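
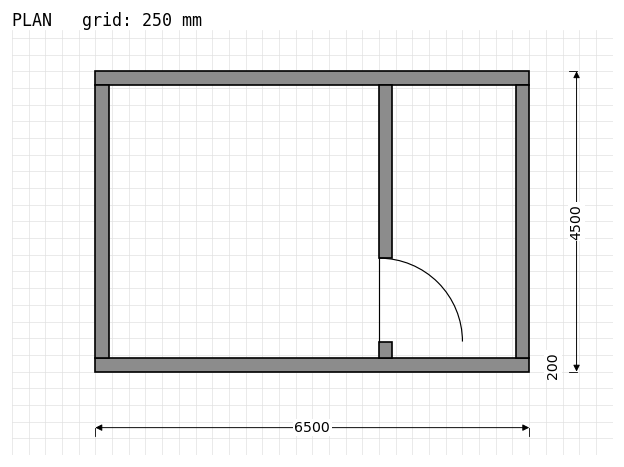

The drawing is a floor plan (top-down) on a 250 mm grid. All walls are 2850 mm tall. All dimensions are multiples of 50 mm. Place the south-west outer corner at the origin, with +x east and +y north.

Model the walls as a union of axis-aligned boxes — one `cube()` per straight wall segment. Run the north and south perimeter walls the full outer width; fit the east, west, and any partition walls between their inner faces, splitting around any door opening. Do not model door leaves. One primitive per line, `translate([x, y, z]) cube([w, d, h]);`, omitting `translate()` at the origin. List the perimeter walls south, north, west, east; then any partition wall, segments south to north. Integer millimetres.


cube([6500, 200, 2850]);
translate([0, 4300, 0]) cube([6500, 200, 2850]);
translate([0, 200, 0]) cube([200, 4100, 2850]);
translate([6300, 200, 0]) cube([200, 4100, 2850]);
translate([4250, 200, 0]) cube([200, 250, 2850]);
translate([4250, 1700, 0]) cube([200, 2600, 2850]);


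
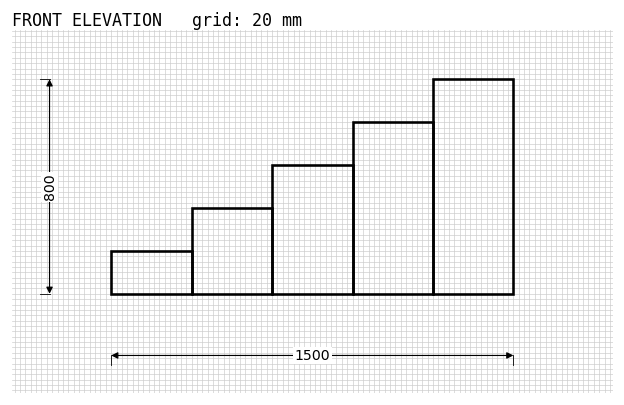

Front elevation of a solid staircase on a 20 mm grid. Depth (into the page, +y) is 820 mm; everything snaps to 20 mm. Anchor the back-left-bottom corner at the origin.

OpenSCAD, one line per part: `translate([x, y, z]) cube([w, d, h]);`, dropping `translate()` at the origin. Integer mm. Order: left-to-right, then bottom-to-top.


cube([300, 820, 160]);
translate([300, 0, 0]) cube([300, 820, 320]);
translate([600, 0, 0]) cube([300, 820, 480]);
translate([900, 0, 0]) cube([300, 820, 640]);
translate([1200, 0, 0]) cube([300, 820, 800]);


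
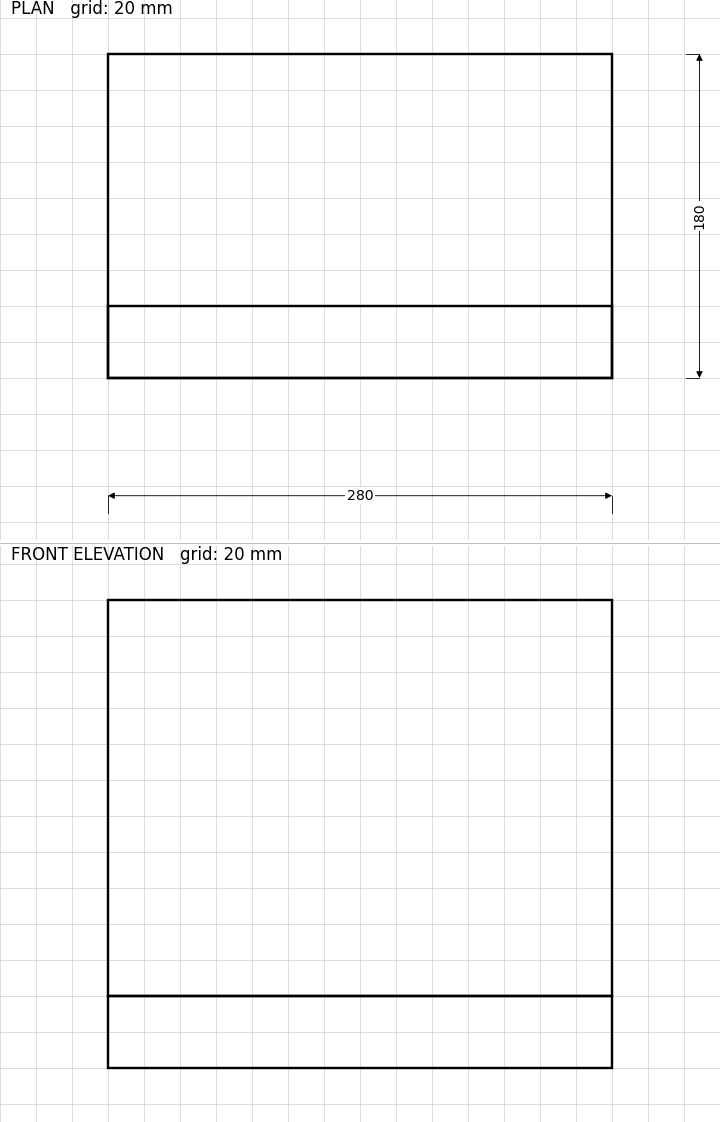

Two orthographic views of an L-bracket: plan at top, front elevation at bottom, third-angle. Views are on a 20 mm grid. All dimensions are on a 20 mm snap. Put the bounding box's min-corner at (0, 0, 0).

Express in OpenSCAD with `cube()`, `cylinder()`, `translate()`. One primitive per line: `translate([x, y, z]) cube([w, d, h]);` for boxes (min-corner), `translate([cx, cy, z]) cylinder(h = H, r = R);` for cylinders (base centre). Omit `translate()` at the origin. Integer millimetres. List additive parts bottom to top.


cube([280, 180, 40]);
translate([0, 0, 40]) cube([280, 40, 220]);


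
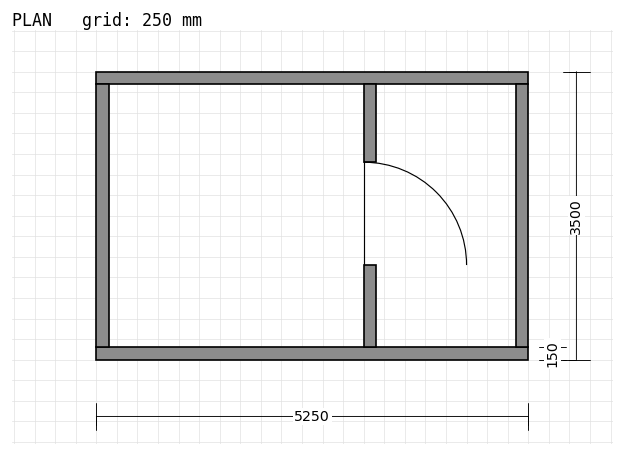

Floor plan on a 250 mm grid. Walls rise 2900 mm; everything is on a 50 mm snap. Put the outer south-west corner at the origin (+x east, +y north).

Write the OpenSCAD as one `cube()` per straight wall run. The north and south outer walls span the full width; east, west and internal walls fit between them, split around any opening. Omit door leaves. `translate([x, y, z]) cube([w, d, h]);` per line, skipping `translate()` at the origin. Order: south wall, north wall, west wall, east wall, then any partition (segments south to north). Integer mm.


cube([5250, 150, 2900]);
translate([0, 3350, 0]) cube([5250, 150, 2900]);
translate([0, 150, 0]) cube([150, 3200, 2900]);
translate([5100, 150, 0]) cube([150, 3200, 2900]);
translate([3250, 150, 0]) cube([150, 1000, 2900]);
translate([3250, 2400, 0]) cube([150, 950, 2900]);


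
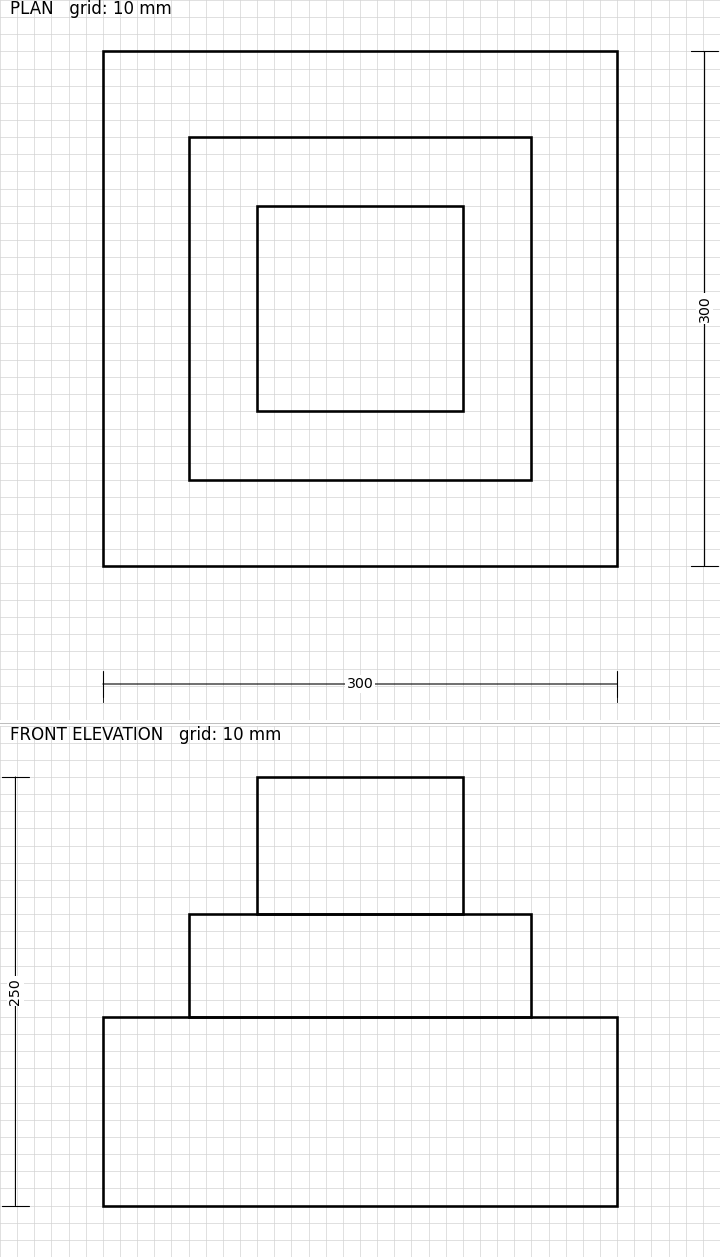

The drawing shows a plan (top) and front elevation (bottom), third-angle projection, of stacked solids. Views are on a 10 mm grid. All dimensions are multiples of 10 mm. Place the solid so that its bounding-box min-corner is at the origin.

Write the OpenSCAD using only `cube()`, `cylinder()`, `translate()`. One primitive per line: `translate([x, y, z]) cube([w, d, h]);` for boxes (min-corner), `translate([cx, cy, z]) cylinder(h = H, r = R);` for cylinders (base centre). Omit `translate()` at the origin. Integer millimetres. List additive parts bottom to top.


cube([300, 300, 110]);
translate([50, 50, 110]) cube([200, 200, 60]);
translate([90, 90, 170]) cube([120, 120, 80]);


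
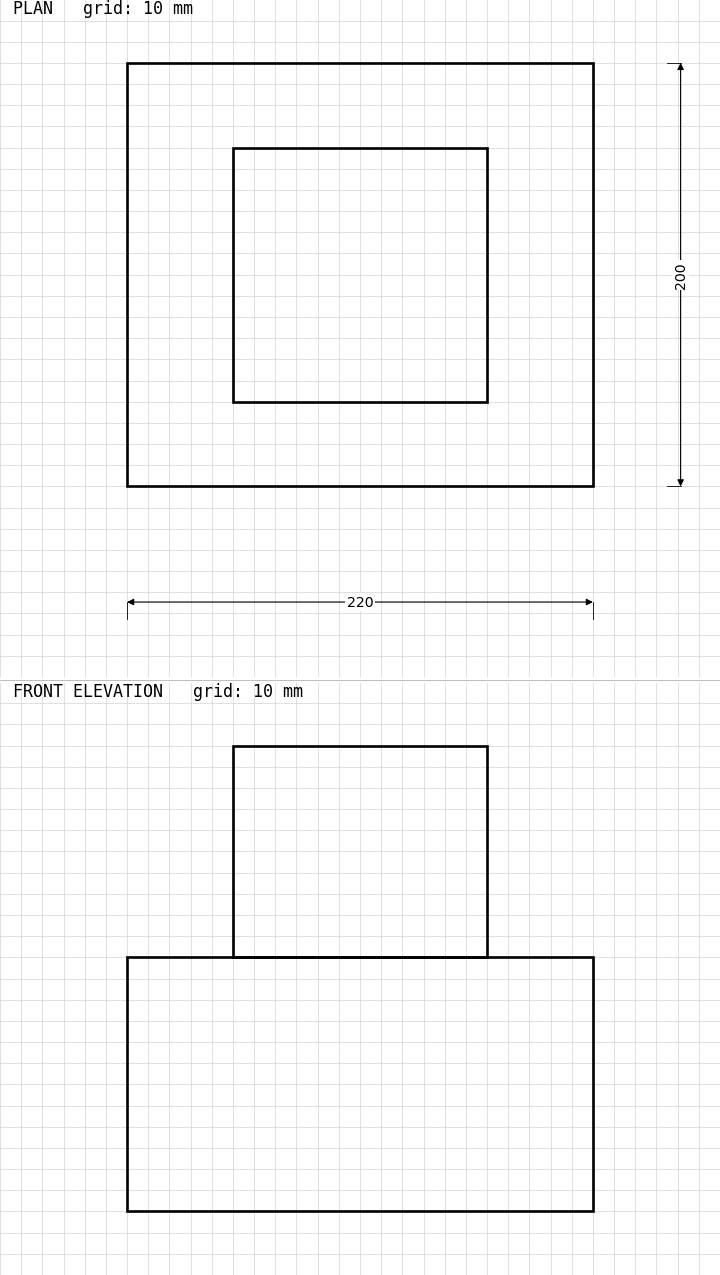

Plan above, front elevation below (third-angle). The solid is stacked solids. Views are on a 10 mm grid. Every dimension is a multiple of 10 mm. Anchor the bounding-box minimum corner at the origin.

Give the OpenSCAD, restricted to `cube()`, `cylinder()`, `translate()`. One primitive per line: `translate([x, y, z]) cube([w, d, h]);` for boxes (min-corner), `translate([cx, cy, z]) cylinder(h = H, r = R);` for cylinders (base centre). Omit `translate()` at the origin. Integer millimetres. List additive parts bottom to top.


cube([220, 200, 120]);
translate([50, 40, 120]) cube([120, 120, 100]);


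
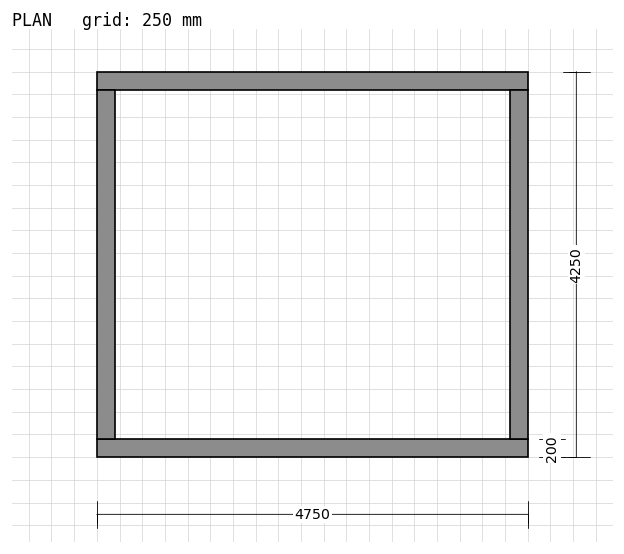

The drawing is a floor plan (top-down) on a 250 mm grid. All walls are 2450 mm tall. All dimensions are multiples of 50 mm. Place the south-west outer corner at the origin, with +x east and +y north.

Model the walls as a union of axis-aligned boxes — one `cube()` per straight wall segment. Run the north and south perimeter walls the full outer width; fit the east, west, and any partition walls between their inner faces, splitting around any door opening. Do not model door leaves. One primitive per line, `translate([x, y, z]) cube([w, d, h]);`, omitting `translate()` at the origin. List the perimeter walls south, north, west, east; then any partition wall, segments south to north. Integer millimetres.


cube([4750, 200, 2450]);
translate([0, 4050, 0]) cube([4750, 200, 2450]);
translate([0, 200, 0]) cube([200, 3850, 2450]);
translate([4550, 200, 0]) cube([200, 3850, 2450]);


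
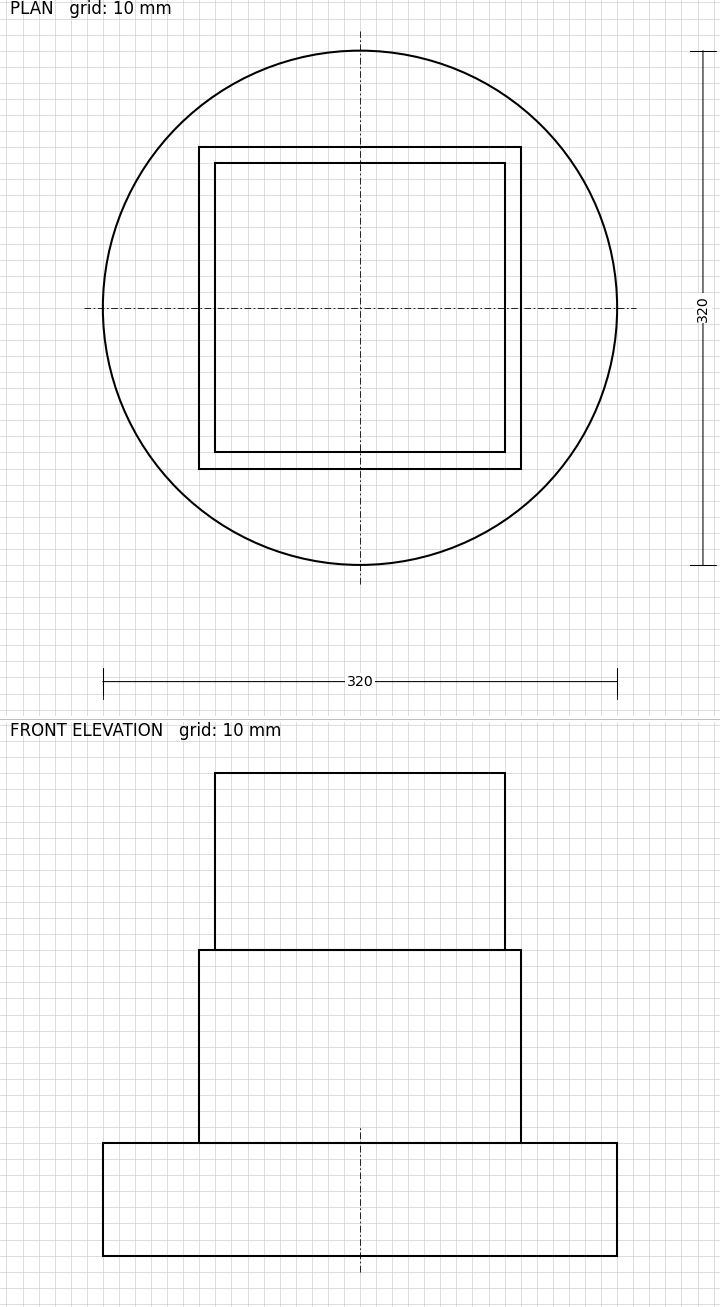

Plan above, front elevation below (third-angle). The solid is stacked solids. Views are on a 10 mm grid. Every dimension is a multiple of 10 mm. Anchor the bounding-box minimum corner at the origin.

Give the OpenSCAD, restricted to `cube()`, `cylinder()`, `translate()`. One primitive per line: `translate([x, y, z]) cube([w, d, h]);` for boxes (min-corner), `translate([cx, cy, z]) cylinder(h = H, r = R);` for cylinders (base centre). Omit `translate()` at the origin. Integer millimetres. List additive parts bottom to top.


translate([160, 160, 0]) cylinder(h = 70, r = 160);
translate([60, 60, 70]) cube([200, 200, 120]);
translate([70, 70, 190]) cube([180, 180, 110]);


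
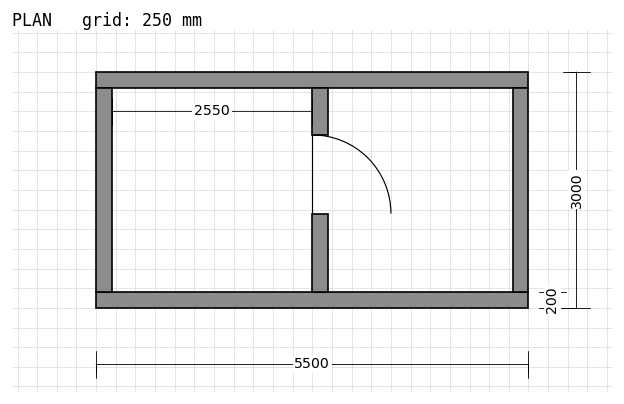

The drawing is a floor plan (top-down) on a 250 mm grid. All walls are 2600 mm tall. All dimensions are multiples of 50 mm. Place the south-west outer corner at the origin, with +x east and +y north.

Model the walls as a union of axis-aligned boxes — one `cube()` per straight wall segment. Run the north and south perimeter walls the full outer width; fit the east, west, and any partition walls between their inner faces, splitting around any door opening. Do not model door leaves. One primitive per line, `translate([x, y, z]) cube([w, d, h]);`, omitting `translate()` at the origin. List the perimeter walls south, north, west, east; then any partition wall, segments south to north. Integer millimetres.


cube([5500, 200, 2600]);
translate([0, 2800, 0]) cube([5500, 200, 2600]);
translate([0, 200, 0]) cube([200, 2600, 2600]);
translate([5300, 200, 0]) cube([200, 2600, 2600]);
translate([2750, 200, 0]) cube([200, 1000, 2600]);
translate([2750, 2200, 0]) cube([200, 600, 2600]);


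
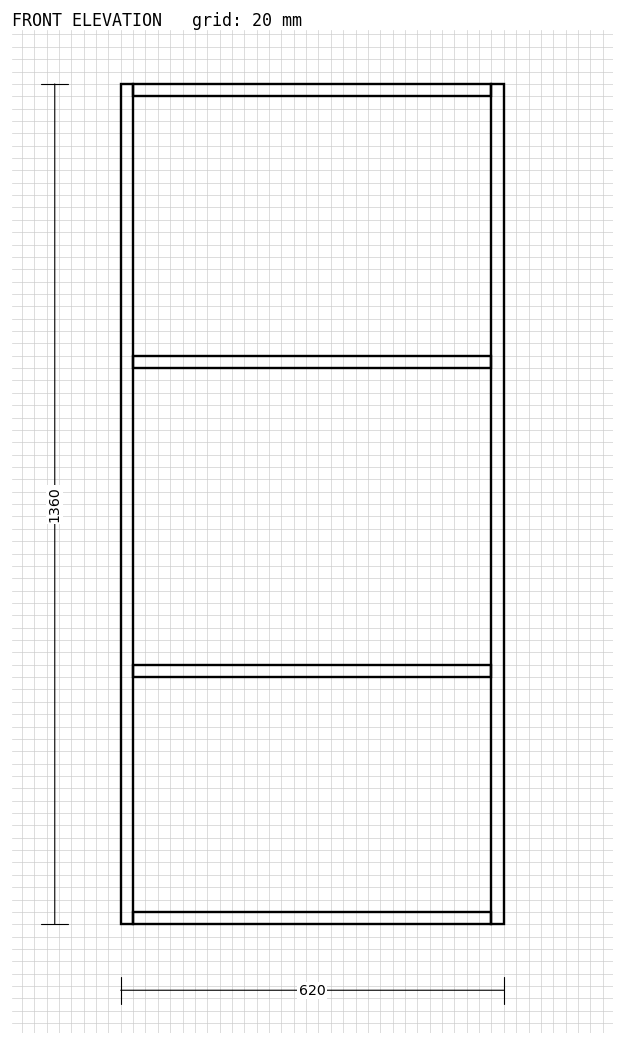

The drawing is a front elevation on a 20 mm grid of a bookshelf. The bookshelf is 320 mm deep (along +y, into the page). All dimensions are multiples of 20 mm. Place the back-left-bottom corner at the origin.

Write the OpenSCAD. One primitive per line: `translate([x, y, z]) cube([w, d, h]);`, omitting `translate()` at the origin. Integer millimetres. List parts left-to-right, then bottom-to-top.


cube([20, 320, 1360]);
translate([20, 0, 0]) cube([580, 320, 20]);
translate([20, 0, 400]) cube([580, 320, 20]);
translate([20, 0, 900]) cube([580, 320, 20]);
translate([20, 0, 1340]) cube([580, 320, 20]);
translate([600, 0, 0]) cube([20, 320, 1360]);


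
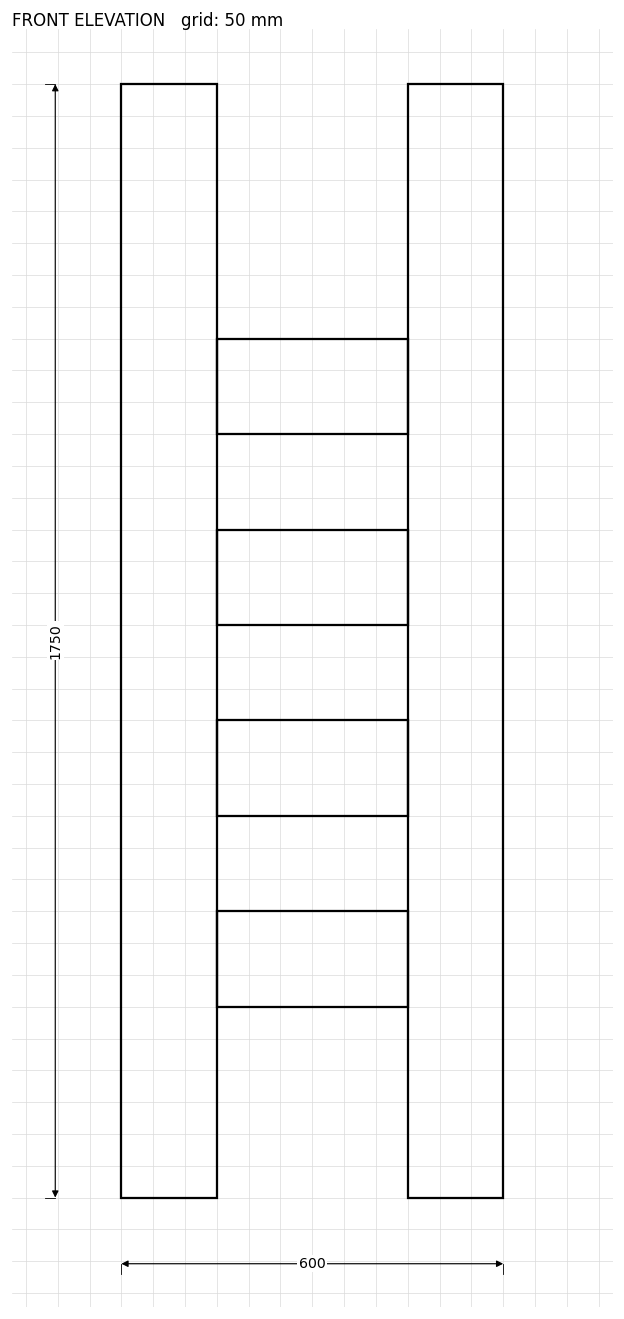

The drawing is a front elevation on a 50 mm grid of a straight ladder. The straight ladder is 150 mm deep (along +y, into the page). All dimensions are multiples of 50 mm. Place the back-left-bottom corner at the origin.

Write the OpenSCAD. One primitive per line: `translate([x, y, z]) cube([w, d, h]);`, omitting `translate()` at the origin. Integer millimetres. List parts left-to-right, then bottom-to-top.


cube([150, 150, 1750]);
translate([150, 0, 300]) cube([300, 150, 150]);
translate([150, 0, 600]) cube([300, 150, 150]);
translate([150, 0, 900]) cube([300, 150, 150]);
translate([150, 0, 1200]) cube([300, 150, 150]);
translate([450, 0, 0]) cube([150, 150, 1750]);


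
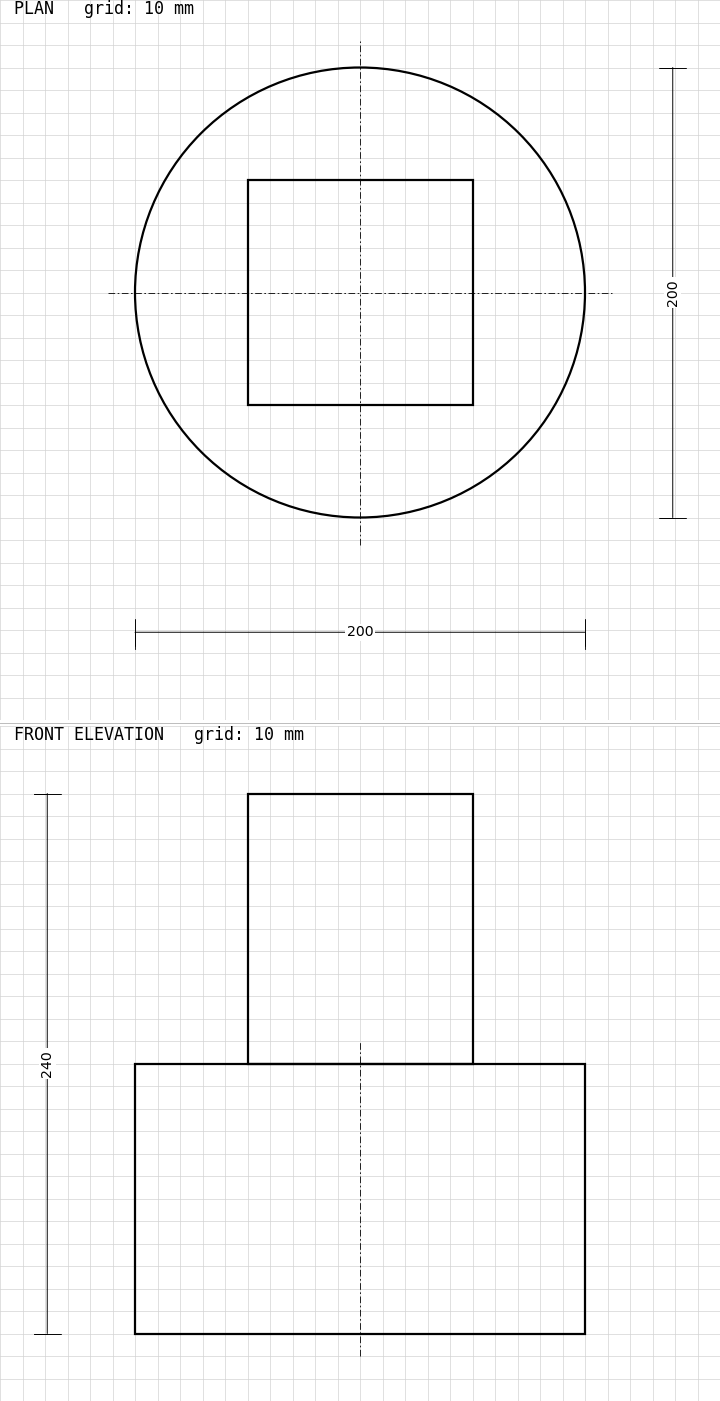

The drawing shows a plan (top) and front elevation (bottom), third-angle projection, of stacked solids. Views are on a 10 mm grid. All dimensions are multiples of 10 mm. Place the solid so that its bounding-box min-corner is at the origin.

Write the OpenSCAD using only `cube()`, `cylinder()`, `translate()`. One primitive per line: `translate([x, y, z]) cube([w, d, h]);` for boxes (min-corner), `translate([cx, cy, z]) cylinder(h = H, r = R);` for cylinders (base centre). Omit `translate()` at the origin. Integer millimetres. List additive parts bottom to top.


translate([100, 100, 0]) cylinder(h = 120, r = 100);
translate([50, 50, 120]) cube([100, 100, 120]);


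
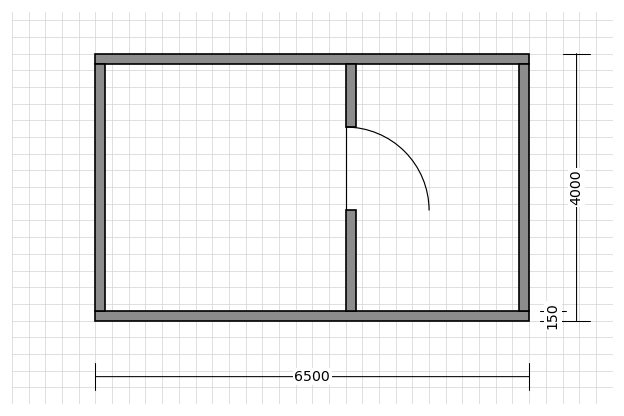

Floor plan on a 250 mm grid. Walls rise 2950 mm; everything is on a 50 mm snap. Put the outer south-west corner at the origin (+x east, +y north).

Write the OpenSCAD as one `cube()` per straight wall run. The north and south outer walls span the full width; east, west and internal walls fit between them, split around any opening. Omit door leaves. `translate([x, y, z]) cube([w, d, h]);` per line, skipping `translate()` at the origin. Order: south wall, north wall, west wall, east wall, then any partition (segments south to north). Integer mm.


cube([6500, 150, 2950]);
translate([0, 3850, 0]) cube([6500, 150, 2950]);
translate([0, 150, 0]) cube([150, 3700, 2950]);
translate([6350, 150, 0]) cube([150, 3700, 2950]);
translate([3750, 150, 0]) cube([150, 1500, 2950]);
translate([3750, 2900, 0]) cube([150, 950, 2950]);


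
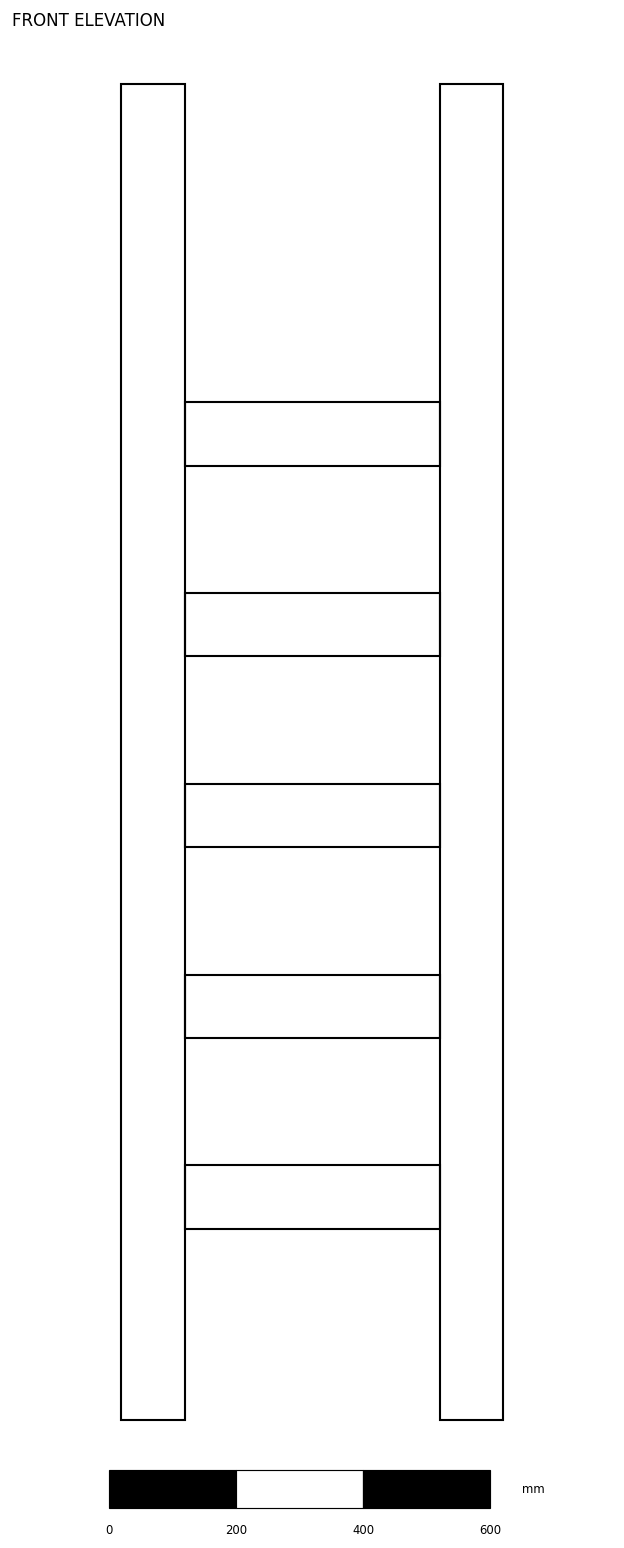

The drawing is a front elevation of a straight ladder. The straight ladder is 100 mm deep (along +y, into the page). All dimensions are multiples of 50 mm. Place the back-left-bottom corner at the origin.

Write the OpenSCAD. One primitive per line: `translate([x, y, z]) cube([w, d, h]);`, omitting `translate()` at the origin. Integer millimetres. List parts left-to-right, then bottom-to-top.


cube([100, 100, 2100]);
translate([100, 0, 300]) cube([400, 100, 100]);
translate([100, 0, 600]) cube([400, 100, 100]);
translate([100, 0, 900]) cube([400, 100, 100]);
translate([100, 0, 1200]) cube([400, 100, 100]);
translate([100, 0, 1500]) cube([400, 100, 100]);
translate([500, 0, 0]) cube([100, 100, 2100]);


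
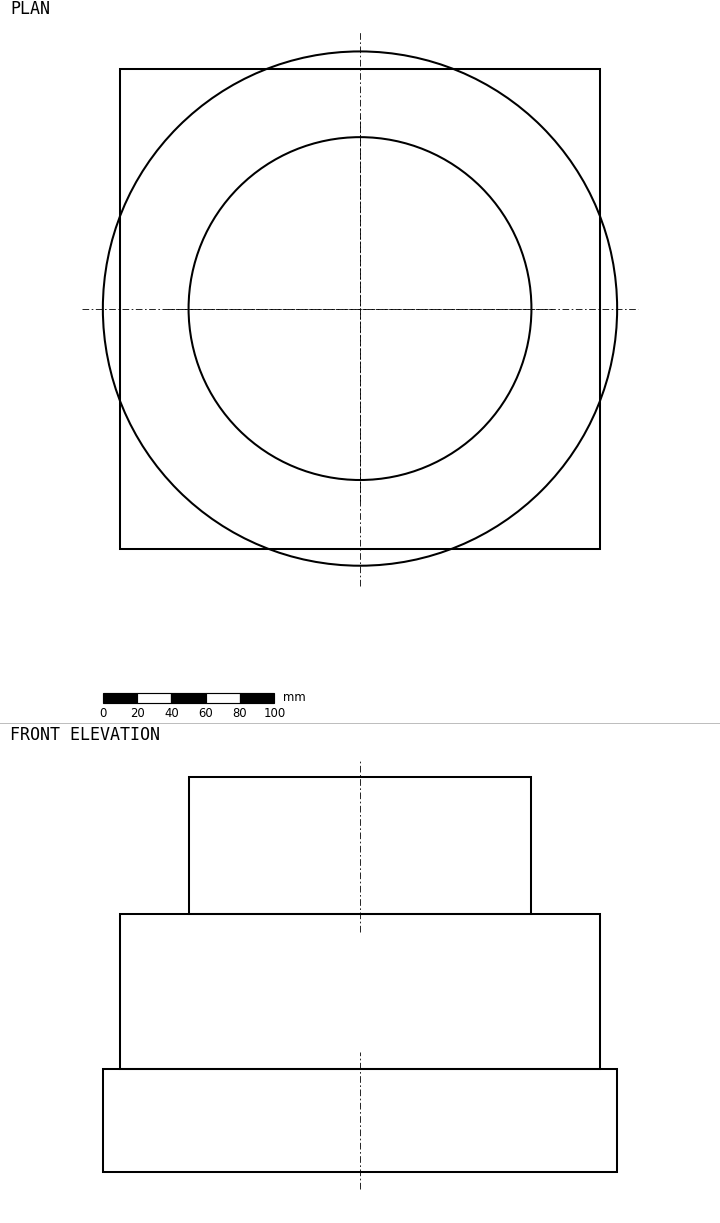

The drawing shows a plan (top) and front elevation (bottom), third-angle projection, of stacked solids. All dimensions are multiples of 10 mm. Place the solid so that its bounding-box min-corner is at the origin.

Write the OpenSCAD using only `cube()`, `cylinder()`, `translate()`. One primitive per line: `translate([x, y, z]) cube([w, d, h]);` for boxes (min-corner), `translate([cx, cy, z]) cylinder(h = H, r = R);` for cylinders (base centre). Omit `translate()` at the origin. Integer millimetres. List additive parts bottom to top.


translate([150, 150, 0]) cylinder(h = 60, r = 150);
translate([10, 10, 60]) cube([280, 280, 90]);
translate([150, 150, 150]) cylinder(h = 80, r = 100);


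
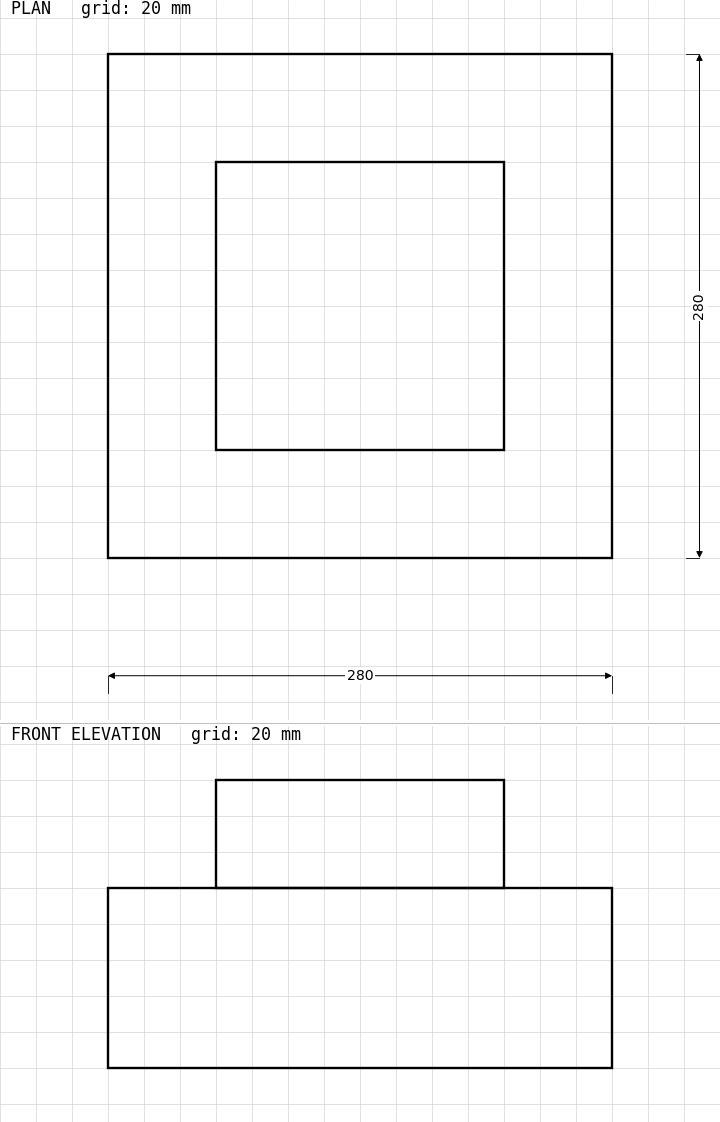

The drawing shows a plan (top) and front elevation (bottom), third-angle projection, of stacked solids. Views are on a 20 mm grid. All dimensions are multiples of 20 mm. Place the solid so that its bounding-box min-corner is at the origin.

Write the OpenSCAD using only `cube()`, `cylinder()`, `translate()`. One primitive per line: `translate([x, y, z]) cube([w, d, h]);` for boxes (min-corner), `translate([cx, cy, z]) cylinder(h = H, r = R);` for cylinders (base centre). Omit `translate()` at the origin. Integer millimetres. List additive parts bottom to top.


cube([280, 280, 100]);
translate([60, 60, 100]) cube([160, 160, 60]);


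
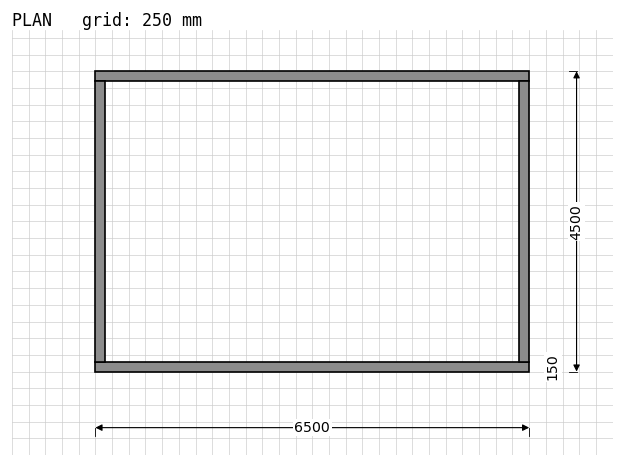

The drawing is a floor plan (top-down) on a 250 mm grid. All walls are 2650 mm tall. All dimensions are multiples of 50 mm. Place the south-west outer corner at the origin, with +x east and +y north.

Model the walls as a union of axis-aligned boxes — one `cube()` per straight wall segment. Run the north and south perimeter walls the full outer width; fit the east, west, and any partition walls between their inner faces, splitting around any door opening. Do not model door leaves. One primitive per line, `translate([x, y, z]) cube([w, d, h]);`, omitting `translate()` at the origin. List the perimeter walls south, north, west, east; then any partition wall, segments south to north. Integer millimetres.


cube([6500, 150, 2650]);
translate([0, 4350, 0]) cube([6500, 150, 2650]);
translate([0, 150, 0]) cube([150, 4200, 2650]);
translate([6350, 150, 0]) cube([150, 4200, 2650]);


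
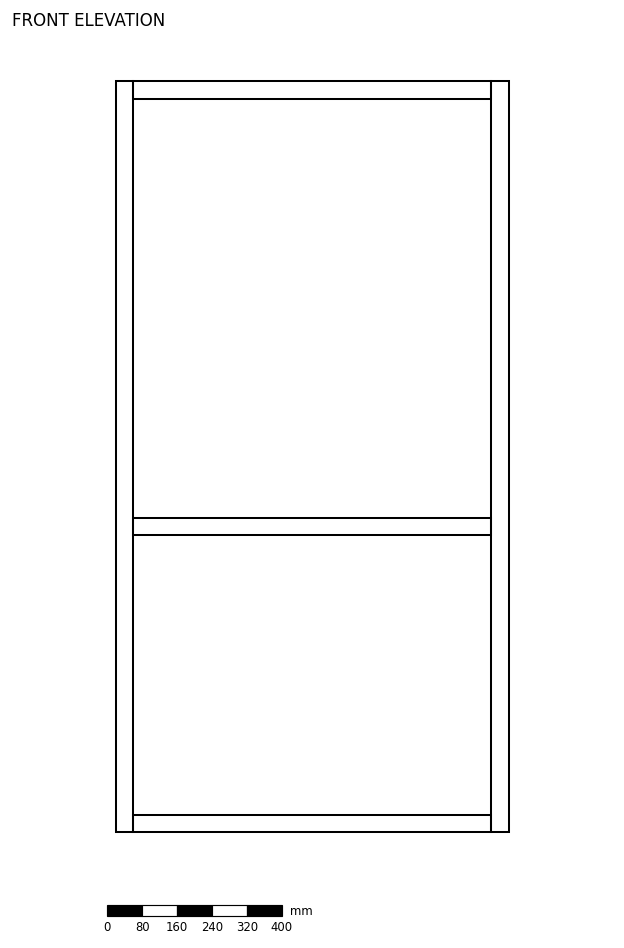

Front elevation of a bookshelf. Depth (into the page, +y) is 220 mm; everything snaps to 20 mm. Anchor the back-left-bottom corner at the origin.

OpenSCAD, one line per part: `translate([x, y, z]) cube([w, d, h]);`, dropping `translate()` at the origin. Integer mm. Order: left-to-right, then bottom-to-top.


cube([40, 220, 1720]);
translate([40, 0, 0]) cube([820, 220, 40]);
translate([40, 0, 680]) cube([820, 220, 40]);
translate([40, 0, 1680]) cube([820, 220, 40]);
translate([860, 0, 0]) cube([40, 220, 1720]);


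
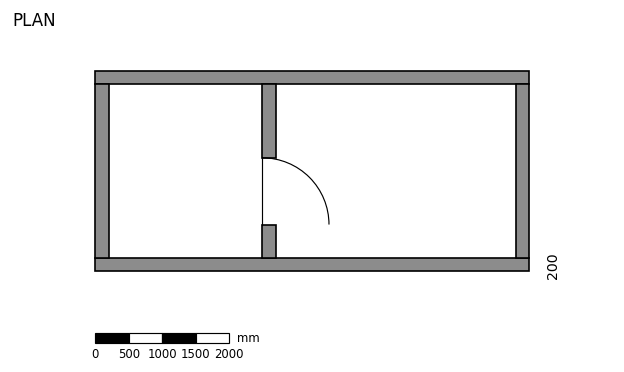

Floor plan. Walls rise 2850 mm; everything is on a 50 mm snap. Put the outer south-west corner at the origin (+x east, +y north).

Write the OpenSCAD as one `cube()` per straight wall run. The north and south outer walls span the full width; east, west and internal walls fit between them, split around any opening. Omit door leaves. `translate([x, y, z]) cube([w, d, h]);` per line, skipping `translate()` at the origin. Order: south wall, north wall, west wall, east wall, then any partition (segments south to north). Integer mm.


cube([6500, 200, 2850]);
translate([0, 2800, 0]) cube([6500, 200, 2850]);
translate([0, 200, 0]) cube([200, 2600, 2850]);
translate([6300, 200, 0]) cube([200, 2600, 2850]);
translate([2500, 200, 0]) cube([200, 500, 2850]);
translate([2500, 1700, 0]) cube([200, 1100, 2850]);


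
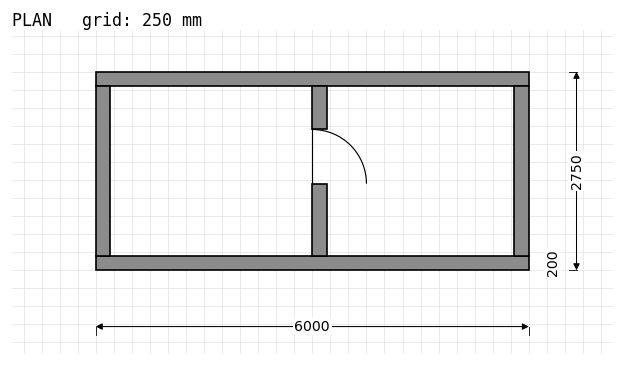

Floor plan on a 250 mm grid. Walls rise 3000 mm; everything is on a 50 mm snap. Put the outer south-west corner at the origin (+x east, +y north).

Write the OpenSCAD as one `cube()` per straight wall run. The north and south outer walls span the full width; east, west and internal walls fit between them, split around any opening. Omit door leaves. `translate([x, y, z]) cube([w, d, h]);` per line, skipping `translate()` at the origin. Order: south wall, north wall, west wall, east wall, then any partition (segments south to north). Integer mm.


cube([6000, 200, 3000]);
translate([0, 2550, 0]) cube([6000, 200, 3000]);
translate([0, 200, 0]) cube([200, 2350, 3000]);
translate([5800, 200, 0]) cube([200, 2350, 3000]);
translate([3000, 200, 0]) cube([200, 1000, 3000]);
translate([3000, 1950, 0]) cube([200, 600, 3000]);


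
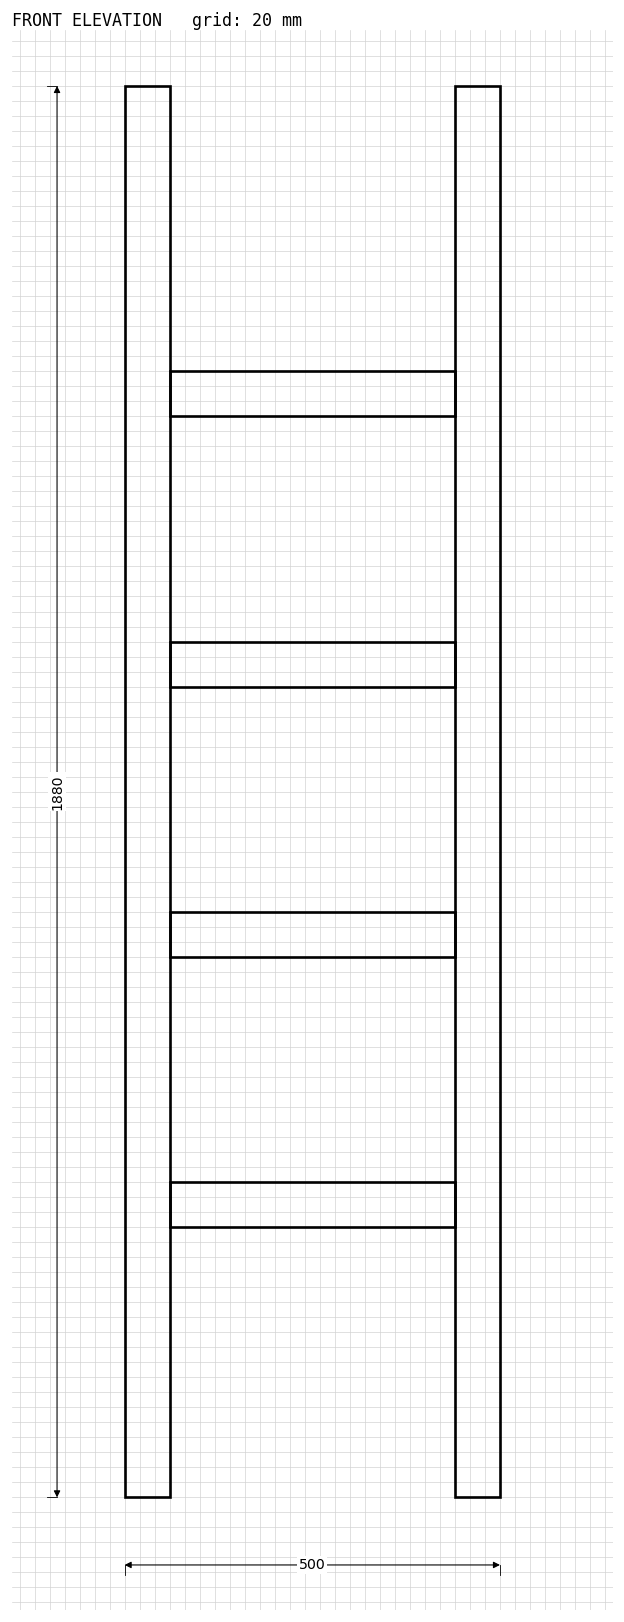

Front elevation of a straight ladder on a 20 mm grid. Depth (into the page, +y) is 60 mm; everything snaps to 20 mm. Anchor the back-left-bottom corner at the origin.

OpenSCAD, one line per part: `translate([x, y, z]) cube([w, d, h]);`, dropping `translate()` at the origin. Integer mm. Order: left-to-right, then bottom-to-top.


cube([60, 60, 1880]);
translate([60, 0, 360]) cube([380, 60, 60]);
translate([60, 0, 720]) cube([380, 60, 60]);
translate([60, 0, 1080]) cube([380, 60, 60]);
translate([60, 0, 1440]) cube([380, 60, 60]);
translate([440, 0, 0]) cube([60, 60, 1880]);


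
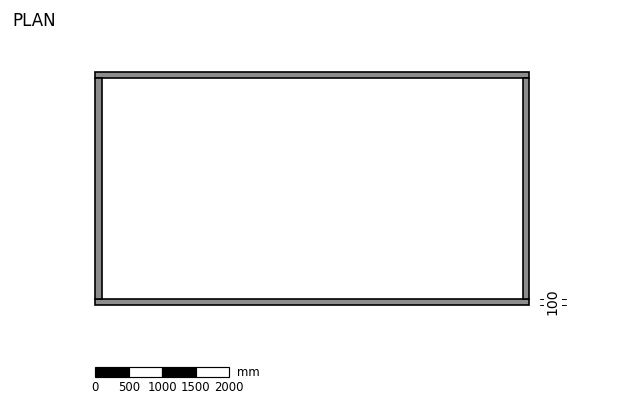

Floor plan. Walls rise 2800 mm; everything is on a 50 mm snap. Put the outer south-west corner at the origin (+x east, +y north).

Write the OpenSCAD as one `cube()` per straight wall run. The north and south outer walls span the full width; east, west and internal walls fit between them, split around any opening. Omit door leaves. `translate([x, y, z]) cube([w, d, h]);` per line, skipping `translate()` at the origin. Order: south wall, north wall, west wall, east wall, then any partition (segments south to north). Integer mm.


cube([6500, 100, 2800]);
translate([0, 3400, 0]) cube([6500, 100, 2800]);
translate([0, 100, 0]) cube([100, 3300, 2800]);
translate([6400, 100, 0]) cube([100, 3300, 2800]);


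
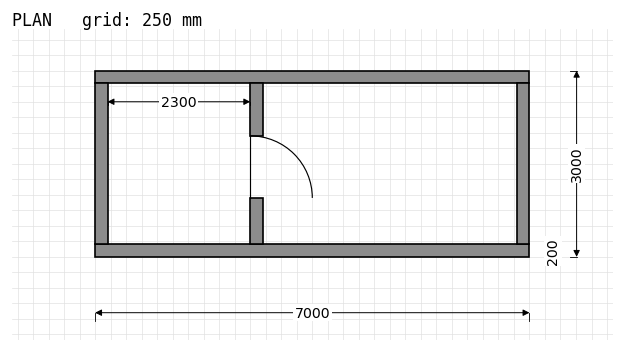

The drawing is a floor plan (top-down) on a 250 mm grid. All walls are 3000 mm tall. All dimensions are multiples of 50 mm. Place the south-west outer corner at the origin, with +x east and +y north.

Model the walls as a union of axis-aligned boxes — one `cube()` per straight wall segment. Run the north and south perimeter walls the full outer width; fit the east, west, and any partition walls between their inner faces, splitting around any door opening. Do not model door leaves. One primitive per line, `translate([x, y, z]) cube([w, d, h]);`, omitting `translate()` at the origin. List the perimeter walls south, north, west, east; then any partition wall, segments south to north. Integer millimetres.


cube([7000, 200, 3000]);
translate([0, 2800, 0]) cube([7000, 200, 3000]);
translate([0, 200, 0]) cube([200, 2600, 3000]);
translate([6800, 200, 0]) cube([200, 2600, 3000]);
translate([2500, 200, 0]) cube([200, 750, 3000]);
translate([2500, 1950, 0]) cube([200, 850, 3000]);


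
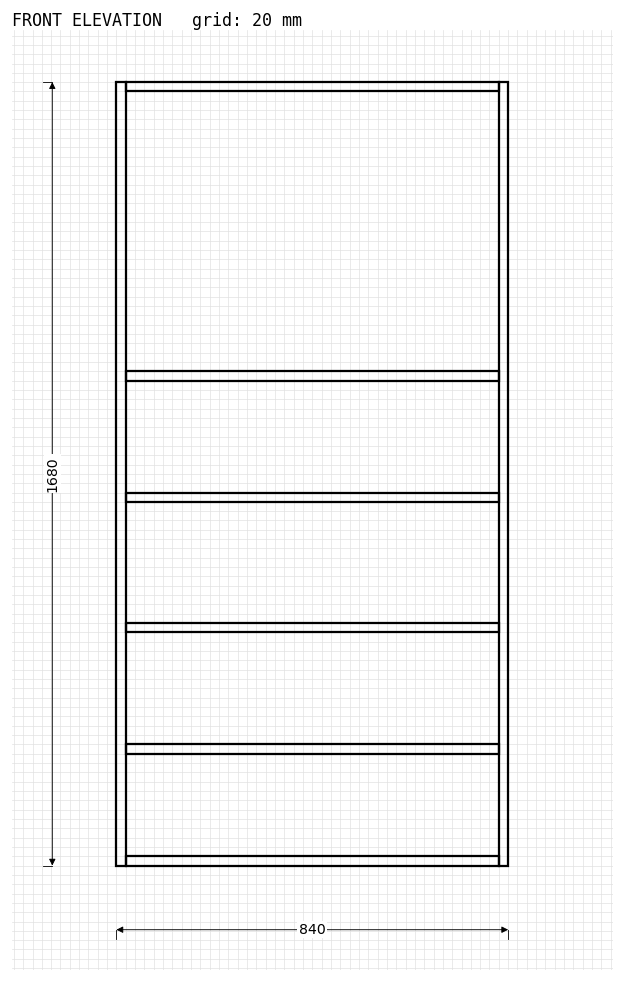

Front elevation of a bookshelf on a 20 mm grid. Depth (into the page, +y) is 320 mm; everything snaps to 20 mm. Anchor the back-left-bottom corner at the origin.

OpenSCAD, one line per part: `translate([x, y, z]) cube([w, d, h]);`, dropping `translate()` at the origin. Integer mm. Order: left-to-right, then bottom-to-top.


cube([20, 320, 1680]);
translate([20, 0, 0]) cube([800, 320, 20]);
translate([20, 0, 240]) cube([800, 320, 20]);
translate([20, 0, 500]) cube([800, 320, 20]);
translate([20, 0, 780]) cube([800, 320, 20]);
translate([20, 0, 1040]) cube([800, 320, 20]);
translate([20, 0, 1660]) cube([800, 320, 20]);
translate([820, 0, 0]) cube([20, 320, 1680]);


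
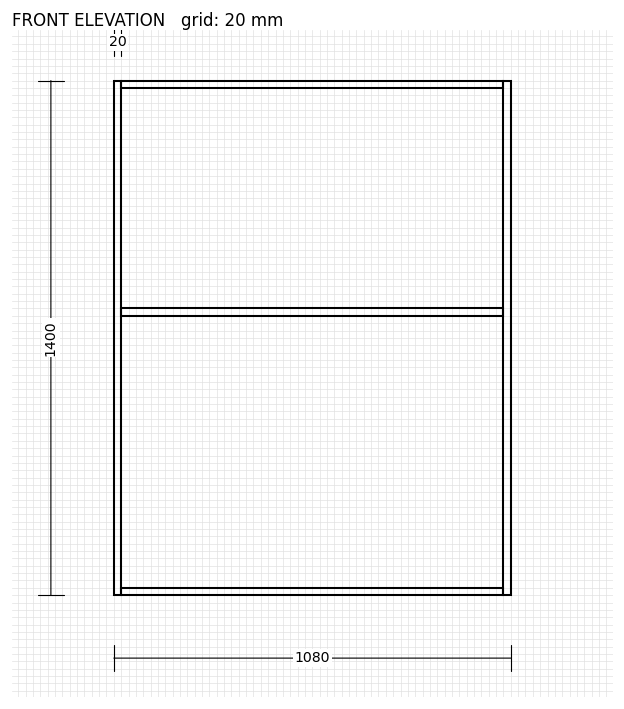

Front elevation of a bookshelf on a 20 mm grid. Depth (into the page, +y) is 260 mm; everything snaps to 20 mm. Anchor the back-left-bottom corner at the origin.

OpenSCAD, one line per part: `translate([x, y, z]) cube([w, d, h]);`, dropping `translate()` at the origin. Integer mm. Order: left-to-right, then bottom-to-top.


cube([20, 260, 1400]);
translate([20, 0, 0]) cube([1040, 260, 20]);
translate([20, 0, 760]) cube([1040, 260, 20]);
translate([20, 0, 1380]) cube([1040, 260, 20]);
translate([1060, 0, 0]) cube([20, 260, 1400]);


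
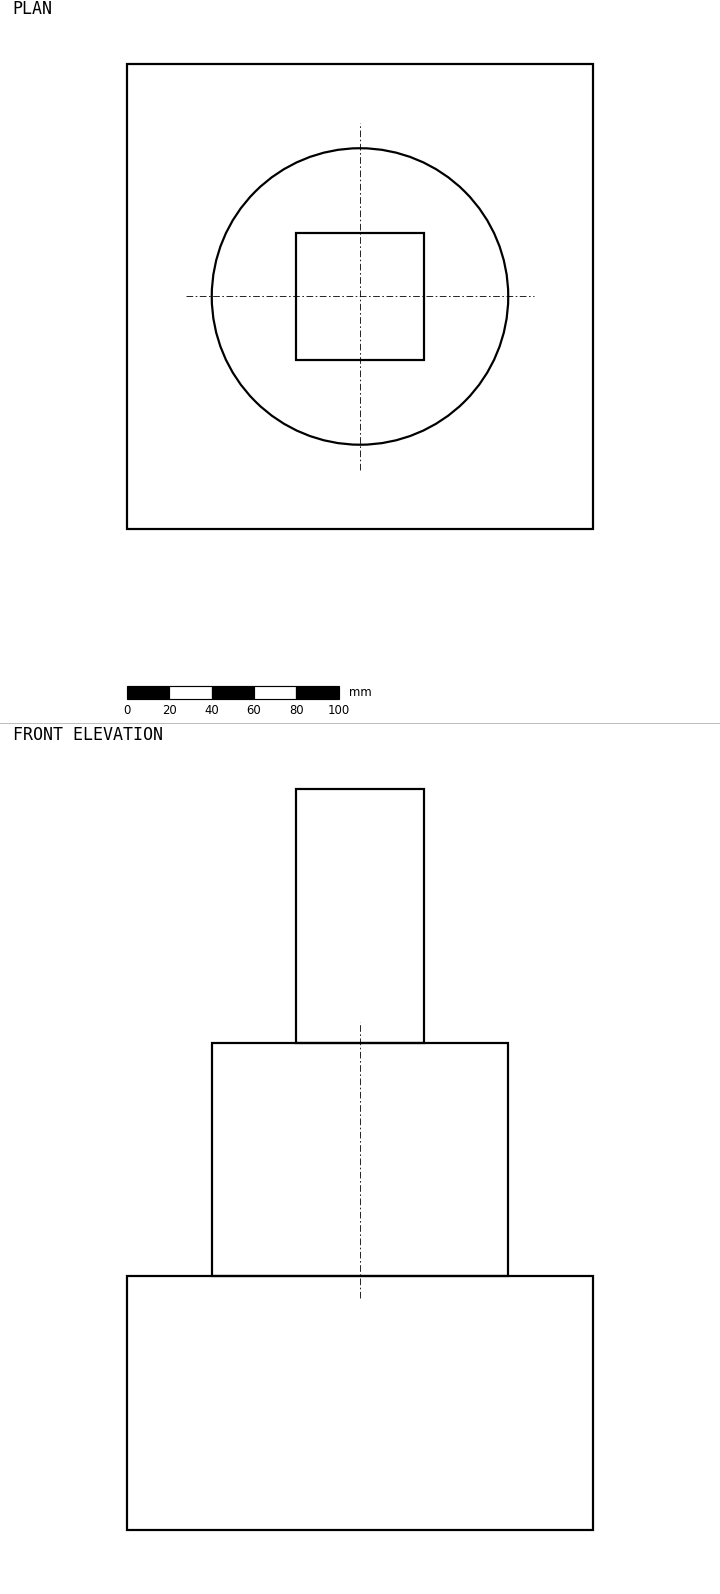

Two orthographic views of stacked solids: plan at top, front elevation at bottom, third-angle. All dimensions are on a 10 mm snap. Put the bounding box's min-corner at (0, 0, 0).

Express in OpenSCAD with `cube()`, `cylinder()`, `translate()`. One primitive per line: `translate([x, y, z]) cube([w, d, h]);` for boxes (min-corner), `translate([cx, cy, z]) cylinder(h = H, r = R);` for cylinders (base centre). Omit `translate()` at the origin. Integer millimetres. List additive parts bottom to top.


cube([220, 220, 120]);
translate([110, 110, 120]) cylinder(h = 110, r = 70);
translate([80, 80, 230]) cube([60, 60, 120]);


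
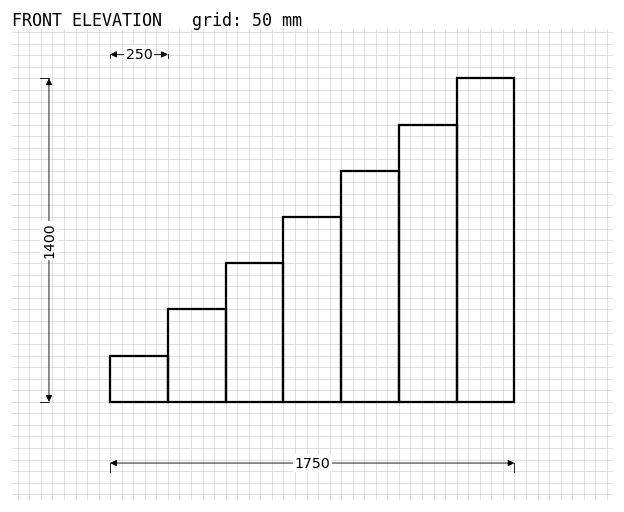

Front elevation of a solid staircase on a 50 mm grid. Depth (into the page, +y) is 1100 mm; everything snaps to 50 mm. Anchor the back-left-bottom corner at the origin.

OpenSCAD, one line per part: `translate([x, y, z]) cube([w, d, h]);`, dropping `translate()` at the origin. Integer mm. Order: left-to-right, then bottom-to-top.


cube([250, 1100, 200]);
translate([250, 0, 0]) cube([250, 1100, 400]);
translate([500, 0, 0]) cube([250, 1100, 600]);
translate([750, 0, 0]) cube([250, 1100, 800]);
translate([1000, 0, 0]) cube([250, 1100, 1000]);
translate([1250, 0, 0]) cube([250, 1100, 1200]);
translate([1500, 0, 0]) cube([250, 1100, 1400]);


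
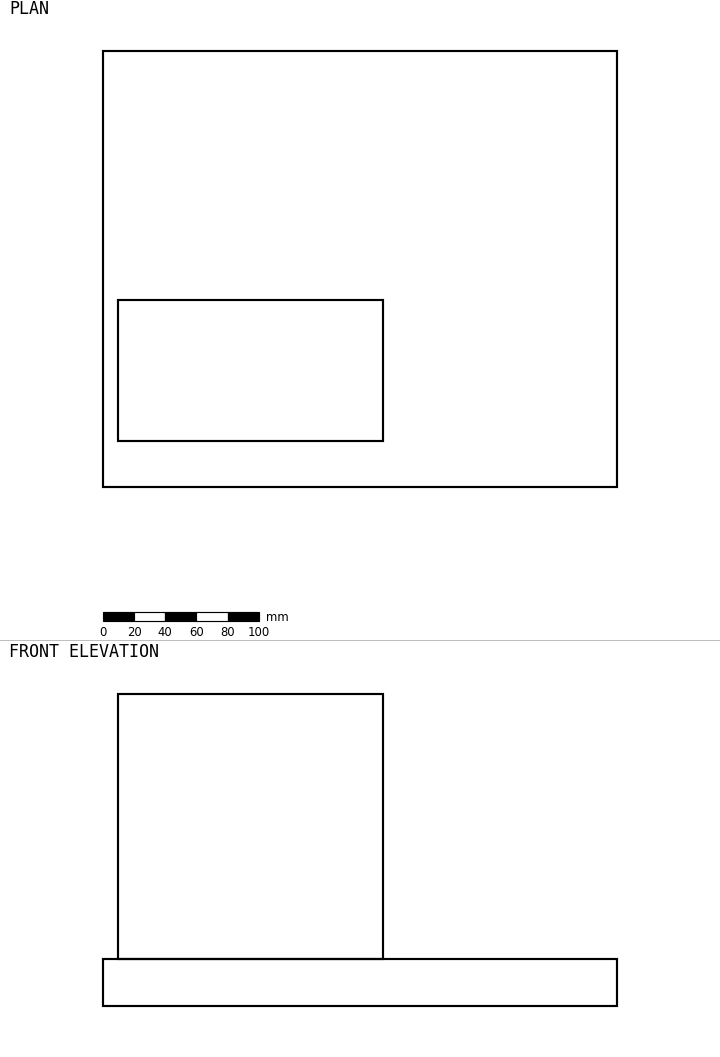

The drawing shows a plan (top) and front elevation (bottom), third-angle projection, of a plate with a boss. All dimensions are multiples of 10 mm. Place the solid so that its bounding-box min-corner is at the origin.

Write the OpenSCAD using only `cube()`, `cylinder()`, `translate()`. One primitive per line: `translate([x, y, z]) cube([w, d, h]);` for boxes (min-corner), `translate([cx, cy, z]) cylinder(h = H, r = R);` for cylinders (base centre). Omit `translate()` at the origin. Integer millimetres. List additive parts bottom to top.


cube([330, 280, 30]);
translate([10, 30, 30]) cube([170, 90, 170]);


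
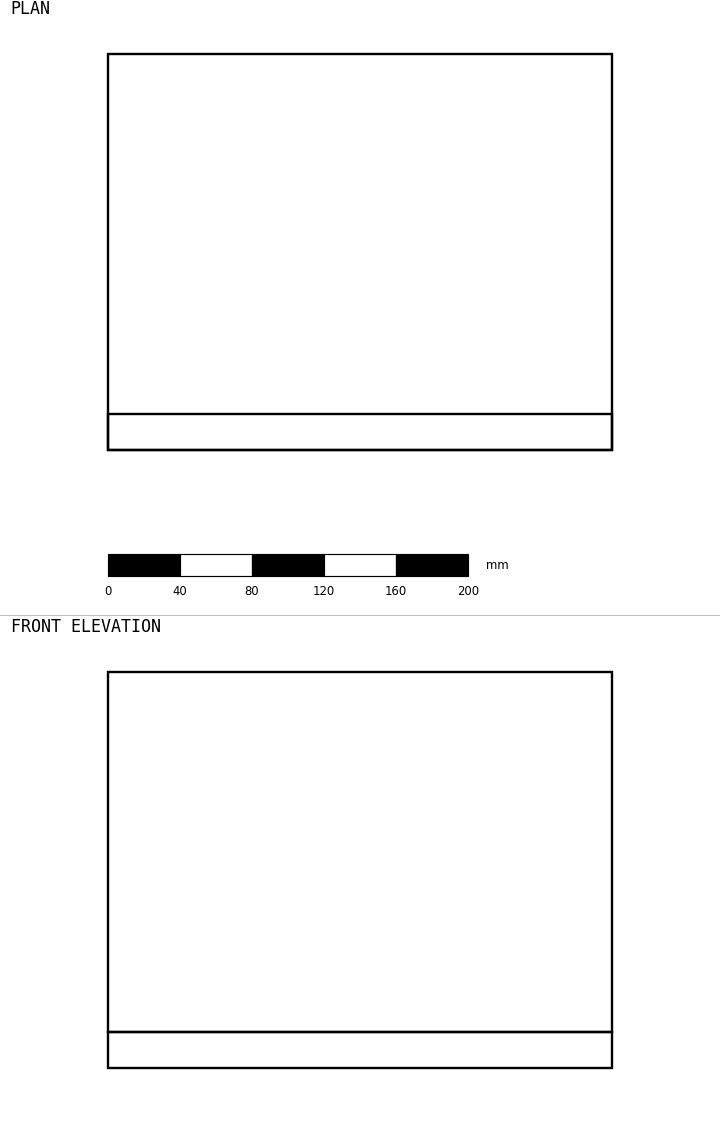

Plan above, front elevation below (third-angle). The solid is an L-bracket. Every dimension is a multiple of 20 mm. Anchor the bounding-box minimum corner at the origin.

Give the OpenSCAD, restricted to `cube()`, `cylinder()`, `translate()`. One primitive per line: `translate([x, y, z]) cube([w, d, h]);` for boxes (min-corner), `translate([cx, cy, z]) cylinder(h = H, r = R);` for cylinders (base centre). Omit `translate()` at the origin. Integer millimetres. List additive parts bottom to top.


cube([280, 220, 20]);
translate([0, 0, 20]) cube([280, 20, 200]);


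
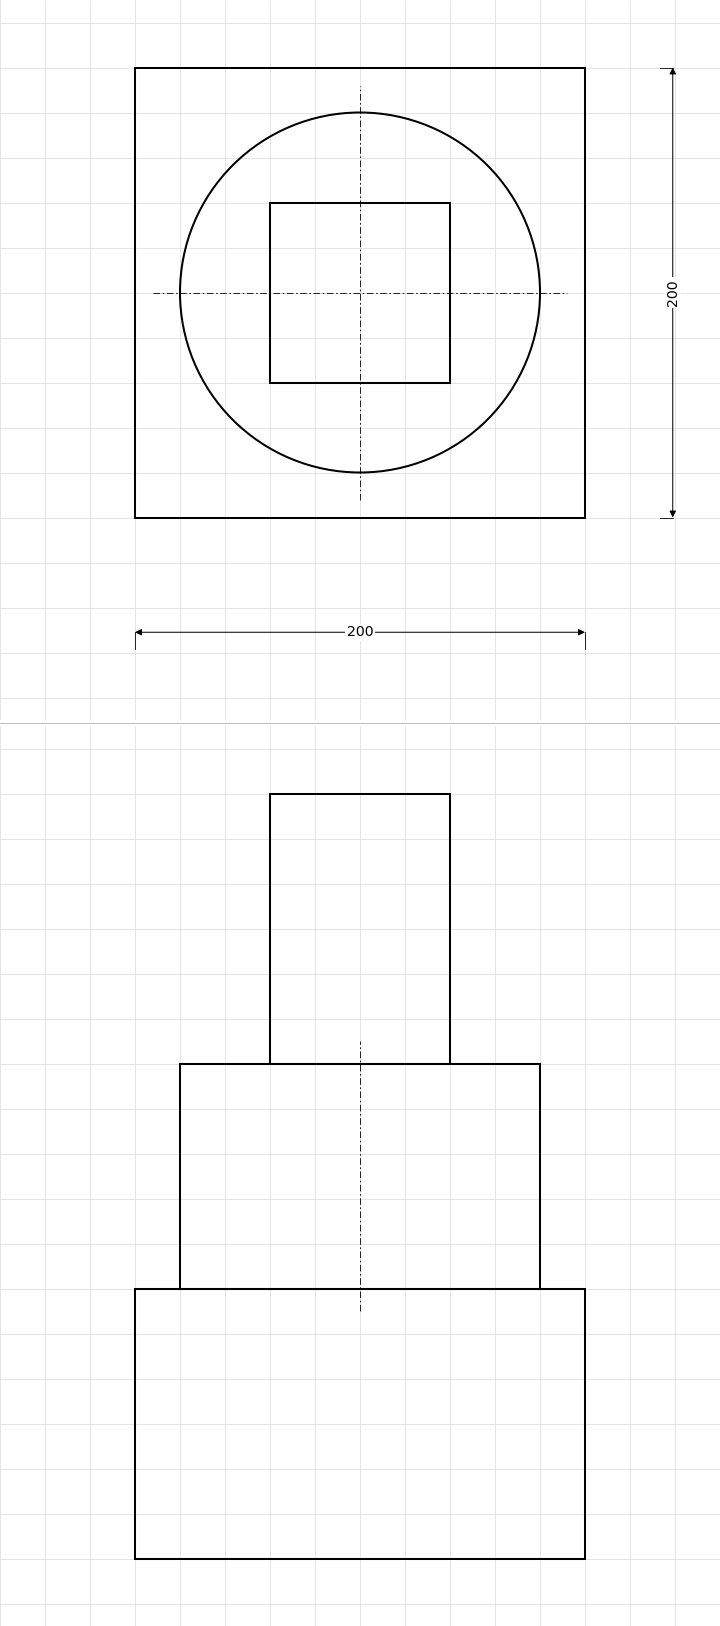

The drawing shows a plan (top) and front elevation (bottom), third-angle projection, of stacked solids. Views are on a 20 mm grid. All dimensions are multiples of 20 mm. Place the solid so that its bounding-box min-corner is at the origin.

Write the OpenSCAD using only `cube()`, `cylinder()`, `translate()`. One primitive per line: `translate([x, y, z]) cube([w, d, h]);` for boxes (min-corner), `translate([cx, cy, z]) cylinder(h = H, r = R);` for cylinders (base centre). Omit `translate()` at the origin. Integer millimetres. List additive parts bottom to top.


cube([200, 200, 120]);
translate([100, 100, 120]) cylinder(h = 100, r = 80);
translate([60, 60, 220]) cube([80, 80, 120]);


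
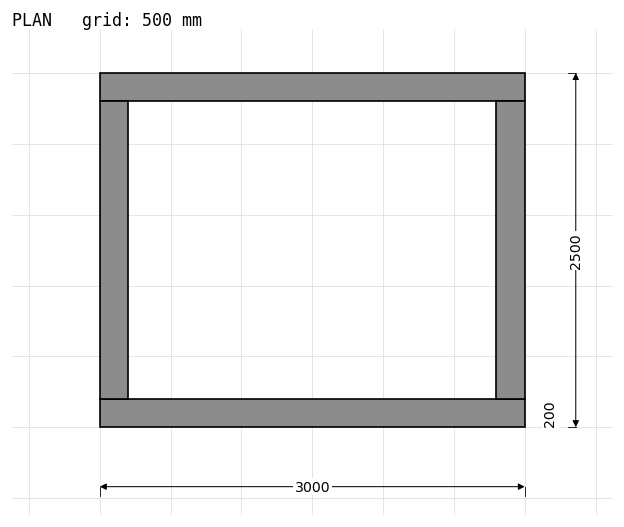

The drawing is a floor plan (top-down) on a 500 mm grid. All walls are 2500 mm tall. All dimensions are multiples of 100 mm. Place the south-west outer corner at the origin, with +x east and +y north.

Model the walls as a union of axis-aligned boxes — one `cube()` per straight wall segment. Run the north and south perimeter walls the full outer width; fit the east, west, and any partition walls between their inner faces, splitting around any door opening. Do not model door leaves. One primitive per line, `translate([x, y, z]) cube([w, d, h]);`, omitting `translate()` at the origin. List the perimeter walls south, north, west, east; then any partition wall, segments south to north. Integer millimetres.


cube([3000, 200, 2500]);
translate([0, 2300, 0]) cube([3000, 200, 2500]);
translate([0, 200, 0]) cube([200, 2100, 2500]);
translate([2800, 200, 0]) cube([200, 2100, 2500]);


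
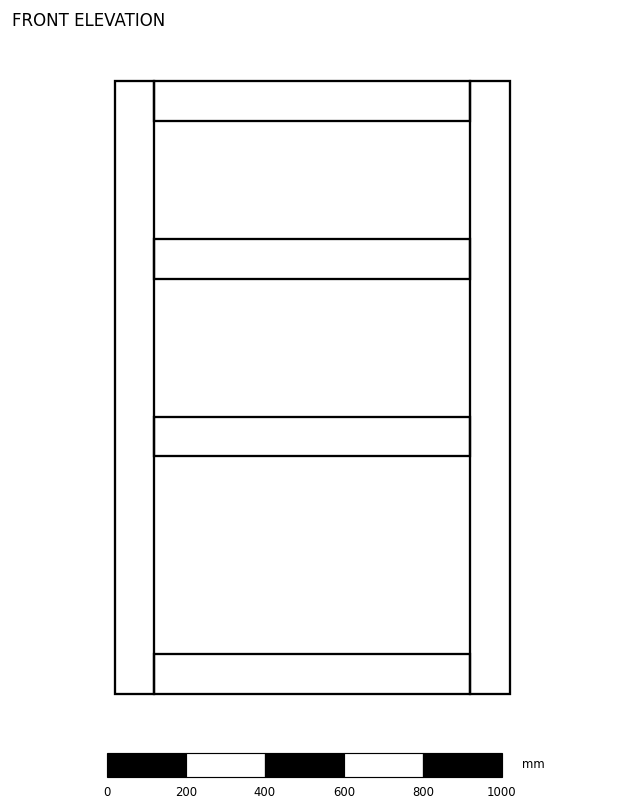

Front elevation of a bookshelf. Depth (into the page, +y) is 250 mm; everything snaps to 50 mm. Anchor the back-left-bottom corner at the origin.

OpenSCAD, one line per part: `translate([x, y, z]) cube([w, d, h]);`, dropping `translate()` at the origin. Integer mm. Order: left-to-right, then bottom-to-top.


cube([100, 250, 1550]);
translate([100, 0, 0]) cube([800, 250, 100]);
translate([100, 0, 600]) cube([800, 250, 100]);
translate([100, 0, 1050]) cube([800, 250, 100]);
translate([100, 0, 1450]) cube([800, 250, 100]);
translate([900, 0, 0]) cube([100, 250, 1550]);


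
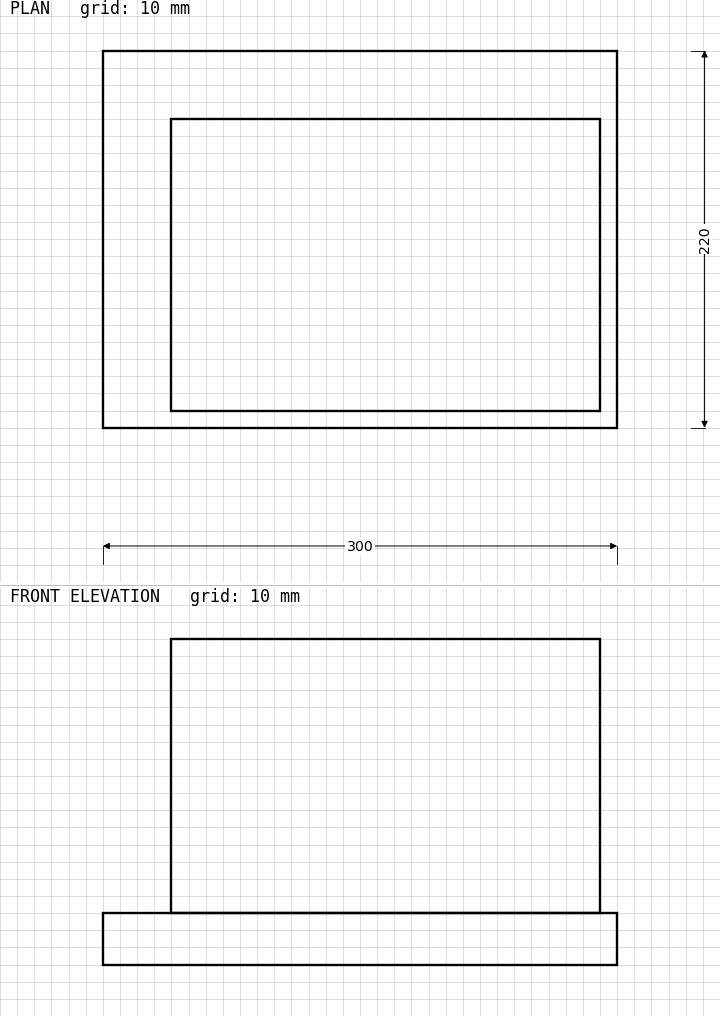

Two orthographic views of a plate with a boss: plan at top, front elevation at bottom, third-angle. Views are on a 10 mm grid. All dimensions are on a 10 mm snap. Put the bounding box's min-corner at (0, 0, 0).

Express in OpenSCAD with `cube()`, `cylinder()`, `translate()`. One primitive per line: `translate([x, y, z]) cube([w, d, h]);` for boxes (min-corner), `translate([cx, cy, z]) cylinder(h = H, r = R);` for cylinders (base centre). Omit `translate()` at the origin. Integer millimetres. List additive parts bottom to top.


cube([300, 220, 30]);
translate([40, 10, 30]) cube([250, 170, 160]);


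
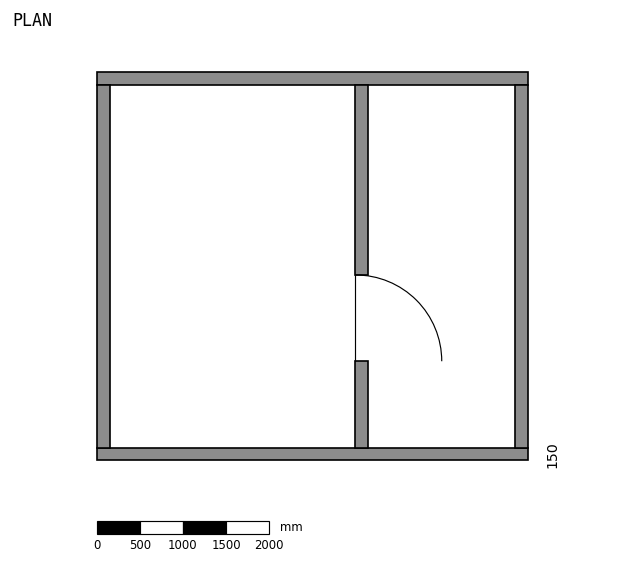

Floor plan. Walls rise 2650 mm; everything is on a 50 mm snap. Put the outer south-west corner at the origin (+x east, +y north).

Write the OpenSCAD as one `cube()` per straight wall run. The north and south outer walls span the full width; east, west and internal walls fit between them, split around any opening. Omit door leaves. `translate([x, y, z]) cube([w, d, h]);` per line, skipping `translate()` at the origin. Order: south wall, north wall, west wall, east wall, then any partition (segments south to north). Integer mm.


cube([5000, 150, 2650]);
translate([0, 4350, 0]) cube([5000, 150, 2650]);
translate([0, 150, 0]) cube([150, 4200, 2650]);
translate([4850, 150, 0]) cube([150, 4200, 2650]);
translate([3000, 150, 0]) cube([150, 1000, 2650]);
translate([3000, 2150, 0]) cube([150, 2200, 2650]);


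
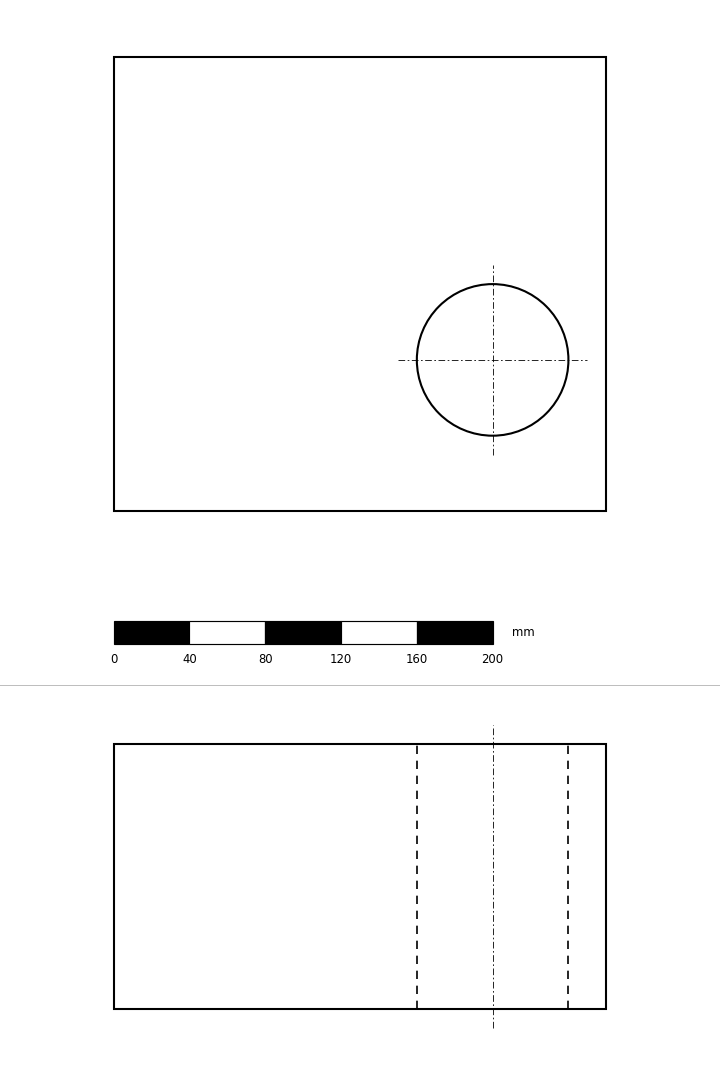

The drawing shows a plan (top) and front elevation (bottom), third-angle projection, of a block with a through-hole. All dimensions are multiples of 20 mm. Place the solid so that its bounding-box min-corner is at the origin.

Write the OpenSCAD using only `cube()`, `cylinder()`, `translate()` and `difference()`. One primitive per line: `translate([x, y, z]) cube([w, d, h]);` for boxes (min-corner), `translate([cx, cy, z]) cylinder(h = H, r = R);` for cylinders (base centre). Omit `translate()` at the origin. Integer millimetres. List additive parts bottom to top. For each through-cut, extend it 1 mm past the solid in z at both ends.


difference() {
  cube([260, 240, 140]);
  translate([200, 80, -1]) cylinder(h = 142, r = 40);
}


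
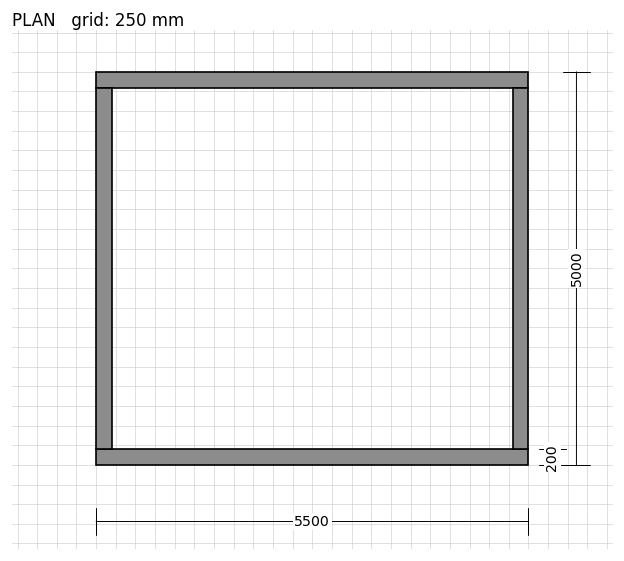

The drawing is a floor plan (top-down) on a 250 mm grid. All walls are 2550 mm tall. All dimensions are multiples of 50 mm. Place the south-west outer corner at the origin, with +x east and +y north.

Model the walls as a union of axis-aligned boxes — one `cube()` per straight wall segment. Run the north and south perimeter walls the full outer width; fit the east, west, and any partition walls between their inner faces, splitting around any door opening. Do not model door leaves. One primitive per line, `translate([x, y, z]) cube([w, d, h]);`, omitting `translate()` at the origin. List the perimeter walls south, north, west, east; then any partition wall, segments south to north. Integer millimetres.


cube([5500, 200, 2550]);
translate([0, 4800, 0]) cube([5500, 200, 2550]);
translate([0, 200, 0]) cube([200, 4600, 2550]);
translate([5300, 200, 0]) cube([200, 4600, 2550]);
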